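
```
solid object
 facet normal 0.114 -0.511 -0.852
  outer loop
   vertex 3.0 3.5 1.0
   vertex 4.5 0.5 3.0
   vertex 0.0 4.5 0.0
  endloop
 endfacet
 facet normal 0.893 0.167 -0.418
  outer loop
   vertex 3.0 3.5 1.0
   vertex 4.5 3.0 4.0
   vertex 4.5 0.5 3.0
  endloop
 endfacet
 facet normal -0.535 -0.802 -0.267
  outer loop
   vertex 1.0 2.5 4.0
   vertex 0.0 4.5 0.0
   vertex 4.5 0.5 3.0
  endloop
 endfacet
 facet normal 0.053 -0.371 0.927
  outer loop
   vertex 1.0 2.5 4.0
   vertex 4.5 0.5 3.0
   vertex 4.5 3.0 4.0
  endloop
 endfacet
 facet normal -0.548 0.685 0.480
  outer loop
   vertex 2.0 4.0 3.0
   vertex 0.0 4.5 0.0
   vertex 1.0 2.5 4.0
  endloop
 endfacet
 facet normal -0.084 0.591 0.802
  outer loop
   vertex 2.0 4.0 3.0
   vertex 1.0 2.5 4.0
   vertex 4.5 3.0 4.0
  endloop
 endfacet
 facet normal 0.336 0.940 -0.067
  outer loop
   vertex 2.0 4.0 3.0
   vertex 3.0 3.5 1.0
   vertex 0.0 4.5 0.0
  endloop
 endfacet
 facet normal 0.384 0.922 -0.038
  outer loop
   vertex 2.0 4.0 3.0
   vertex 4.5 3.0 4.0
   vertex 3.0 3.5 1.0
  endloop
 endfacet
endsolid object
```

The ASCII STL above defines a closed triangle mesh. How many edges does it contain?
12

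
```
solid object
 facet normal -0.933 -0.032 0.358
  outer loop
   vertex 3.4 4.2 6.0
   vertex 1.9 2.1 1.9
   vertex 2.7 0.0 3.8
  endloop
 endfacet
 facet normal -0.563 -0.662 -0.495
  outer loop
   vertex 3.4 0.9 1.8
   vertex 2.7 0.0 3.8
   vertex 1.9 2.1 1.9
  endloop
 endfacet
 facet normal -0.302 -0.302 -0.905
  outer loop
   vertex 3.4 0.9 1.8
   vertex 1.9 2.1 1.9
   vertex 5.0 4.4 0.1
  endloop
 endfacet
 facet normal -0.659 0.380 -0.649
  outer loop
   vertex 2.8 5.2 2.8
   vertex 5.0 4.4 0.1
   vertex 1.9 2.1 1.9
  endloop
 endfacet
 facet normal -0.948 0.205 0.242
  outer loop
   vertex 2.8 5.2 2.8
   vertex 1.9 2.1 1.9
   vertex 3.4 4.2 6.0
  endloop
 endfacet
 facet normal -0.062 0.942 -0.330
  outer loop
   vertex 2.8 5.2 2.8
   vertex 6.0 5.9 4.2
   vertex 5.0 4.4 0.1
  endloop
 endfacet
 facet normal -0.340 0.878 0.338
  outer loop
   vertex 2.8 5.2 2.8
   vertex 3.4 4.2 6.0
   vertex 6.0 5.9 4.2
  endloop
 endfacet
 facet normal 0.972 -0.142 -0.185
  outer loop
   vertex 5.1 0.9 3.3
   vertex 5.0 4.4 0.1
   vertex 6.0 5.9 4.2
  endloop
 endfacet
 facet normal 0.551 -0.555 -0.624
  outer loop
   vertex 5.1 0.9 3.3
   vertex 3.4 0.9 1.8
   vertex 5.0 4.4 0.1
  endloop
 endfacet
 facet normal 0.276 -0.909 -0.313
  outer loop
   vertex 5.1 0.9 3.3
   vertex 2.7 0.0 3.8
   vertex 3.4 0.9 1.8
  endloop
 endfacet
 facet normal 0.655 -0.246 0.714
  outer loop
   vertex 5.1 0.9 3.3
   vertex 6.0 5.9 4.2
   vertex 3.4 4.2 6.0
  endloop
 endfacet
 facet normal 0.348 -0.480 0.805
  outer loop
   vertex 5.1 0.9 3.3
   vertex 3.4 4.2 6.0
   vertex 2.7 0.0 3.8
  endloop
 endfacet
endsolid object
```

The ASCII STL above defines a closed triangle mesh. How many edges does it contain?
18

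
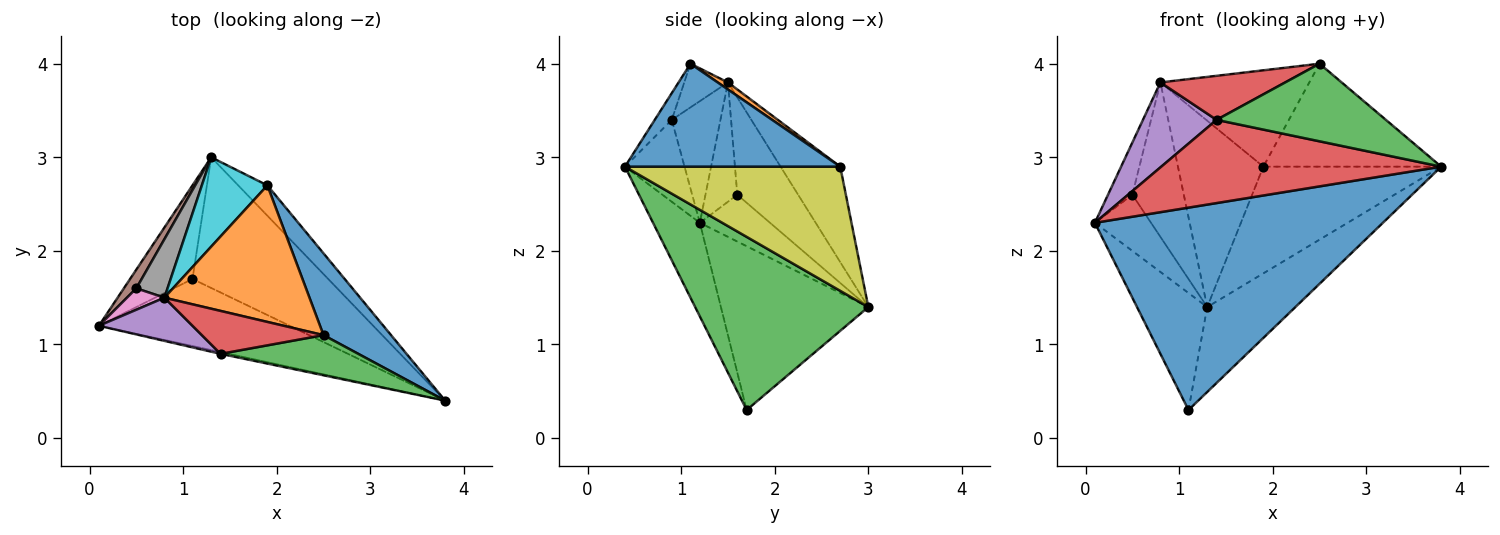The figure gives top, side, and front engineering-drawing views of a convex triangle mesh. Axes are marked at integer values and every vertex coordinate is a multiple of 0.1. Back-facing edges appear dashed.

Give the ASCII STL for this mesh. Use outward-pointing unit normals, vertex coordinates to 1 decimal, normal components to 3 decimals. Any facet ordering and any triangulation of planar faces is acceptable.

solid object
 facet normal -0.152 -0.938 -0.311
  outer loop
   vertex 1.1 1.7 0.3
   vertex 3.8 0.4 2.9
   vertex 0.1 1.2 2.3
  endloop
 endfacet
 facet normal -0.854 0.407 -0.325
  outer loop
   vertex 1.1 1.7 0.3
   vertex 0.1 1.2 2.3
   vertex 1.3 3.0 1.4
  endloop
 endfacet
 facet normal 0.731 0.372 -0.573
  outer loop
   vertex 1.1 1.7 0.3
   vertex 1.3 3.0 1.4
   vertex 3.8 0.4 2.9
  endloop
 endfacet
 facet normal -0.208 -0.978 -0.021
  outer loop
   vertex 1.4 0.9 3.4
   vertex 0.1 1.2 2.3
   vertex 3.8 0.4 2.9
  endloop
 endfacet
 facet normal -0.508 -0.768 0.391
  outer loop
   vertex 1.4 0.9 3.4
   vertex 0.8 1.5 3.8
   vertex 0.1 1.2 2.3
  endloop
 endfacet
 facet normal -0.764 0.612 0.204
  outer loop
   vertex 0.5 1.6 2.6
   vertex 1.3 3.0 1.4
   vertex 0.1 1.2 2.3
  endloop
 endfacet
 facet normal -0.771 0.589 0.242
  outer loop
   vertex 0.5 1.6 2.6
   vertex 0.1 1.2 2.3
   vertex 0.8 1.5 3.8
  endloop
 endfacet
 facet normal -0.742 0.627 0.238
  outer loop
   vertex 0.5 1.6 2.6
   vertex 0.8 1.5 3.8
   vertex 1.3 3.0 1.4
  endloop
 endfacet
 facet normal 0.759 0.627 -0.178
  outer loop
   vertex 1.9 2.7 2.9
   vertex 3.8 0.4 2.9
   vertex 1.3 3.0 1.4
  endloop
 endfacet
 facet normal -0.533 0.763 0.366
  outer loop
   vertex 1.9 2.7 2.9
   vertex 1.3 3.0 1.4
   vertex 0.8 1.5 3.8
  endloop
 endfacet
 facet normal 0.688 0.568 0.451
  outer loop
   vertex 2.5 1.1 4.0
   vertex 3.8 0.4 2.9
   vertex 1.9 2.7 2.9
  endloop
 endfacet
 facet normal 0.040 0.576 0.816
  outer loop
   vertex 2.5 1.1 4.0
   vertex 1.9 2.7 2.9
   vertex 0.8 1.5 3.8
  endloop
 endfacet
 facet normal -0.089 -0.885 0.458
  outer loop
   vertex 2.5 1.1 4.0
   vertex 1.4 0.9 3.4
   vertex 3.8 0.4 2.9
  endloop
 endfacet
 facet normal -0.243 -0.695 0.677
  outer loop
   vertex 2.5 1.1 4.0
   vertex 0.8 1.5 3.8
   vertex 1.4 0.9 3.4
  endloop
 endfacet
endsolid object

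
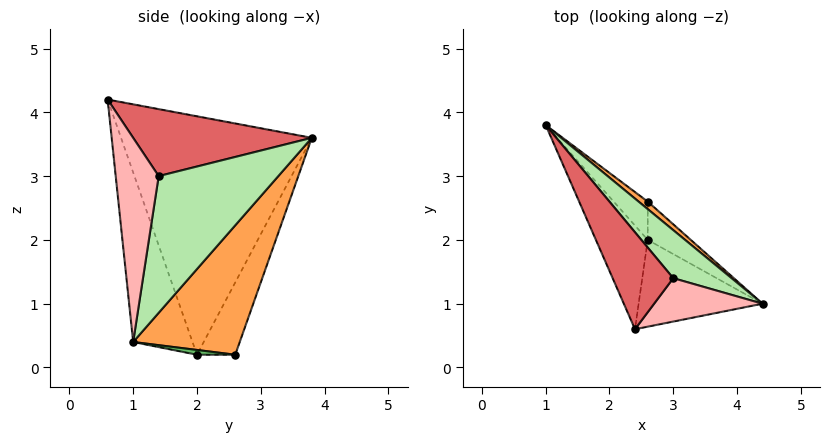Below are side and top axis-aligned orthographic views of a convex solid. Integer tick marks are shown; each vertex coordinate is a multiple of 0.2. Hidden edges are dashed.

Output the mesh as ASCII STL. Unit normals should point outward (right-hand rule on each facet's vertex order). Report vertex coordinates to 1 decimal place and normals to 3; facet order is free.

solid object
 facet normal -0.885 -0.423 -0.192
  outer loop
   vertex 2.6 2.0 0.2
   vertex 2.4 0.6 4.2
   vertex 1.0 3.8 3.6
  endloop
 endfacet
 facet normal -0.433 -0.844 -0.317
  outer loop
   vertex 2.6 2.0 0.2
   vertex 4.4 1.0 0.4
   vertex 2.4 0.6 4.2
  endloop
 endfacet
 facet normal 0.661 0.749 0.047
  outer loop
   vertex 2.6 2.6 0.2
   vertex 1.0 3.8 3.6
   vertex 4.4 1.0 0.4
  endloop
 endfacet
 facet normal -0.905 0.000 -0.426
  outer loop
   vertex 2.6 2.6 0.2
   vertex 2.6 2.0 0.2
   vertex 1.0 3.8 3.6
  endloop
 endfacet
 facet normal 0.110 0.000 -0.994
  outer loop
   vertex 2.6 2.6 0.2
   vertex 4.4 1.0 0.4
   vertex 2.6 2.0 0.2
  endloop
 endfacet
 facet normal 0.765 0.556 0.326
  outer loop
   vertex 3.0 1.4 3.0
   vertex 4.4 1.0 0.4
   vertex 1.0 3.8 3.6
  endloop
 endfacet
 facet normal 0.676 0.411 0.612
  outer loop
   vertex 3.0 1.4 3.0
   vertex 1.0 3.8 3.6
   vertex 2.4 0.6 4.2
  endloop
 endfacet
 facet normal 0.882 0.041 0.469
  outer loop
   vertex 3.0 1.4 3.0
   vertex 2.4 0.6 4.2
   vertex 4.4 1.0 0.4
  endloop
 endfacet
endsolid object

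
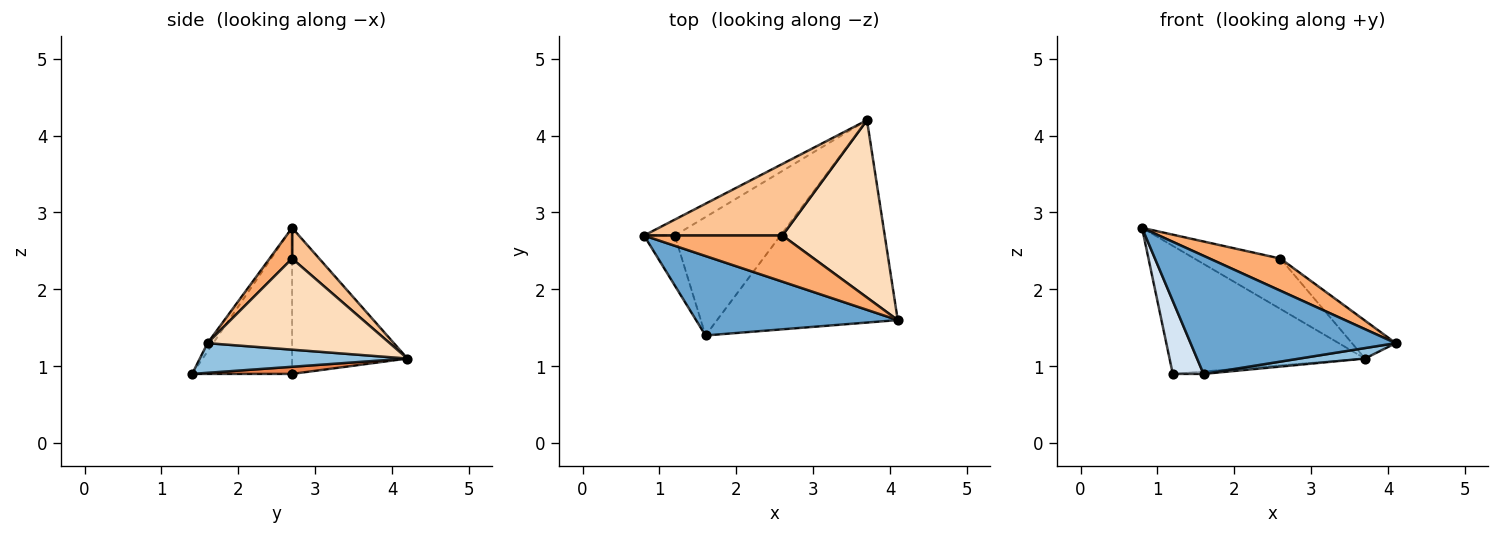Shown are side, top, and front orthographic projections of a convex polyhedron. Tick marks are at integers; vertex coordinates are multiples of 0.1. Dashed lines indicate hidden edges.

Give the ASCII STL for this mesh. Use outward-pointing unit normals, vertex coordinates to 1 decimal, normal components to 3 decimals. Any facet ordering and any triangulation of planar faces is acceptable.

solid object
 facet normal -0.023 -0.830 0.558
  outer loop
   vertex 1.6 1.4 0.9
   vertex 4.1 1.6 1.3
   vertex 0.8 2.7 2.8
  endloop
 endfacet
 facet normal 0.162 -0.051 -0.986
  outer loop
   vertex 1.6 1.4 0.9
   vertex 3.7 4.2 1.1
   vertex 4.1 1.6 1.3
  endloop
 endfacet
 facet normal -0.505 0.856 -0.106
  outer loop
   vertex 1.2 2.7 0.9
   vertex 0.8 2.7 2.8
   vertex 3.7 4.2 1.1
  endloop
 endfacet
 facet normal -0.937 -0.288 -0.197
  outer loop
   vertex 1.2 2.7 0.9
   vertex 1.6 1.4 0.9
   vertex 0.8 2.7 2.8
  endloop
 endfacet
 facet normal 0.067 0.021 -0.998
  outer loop
   vertex 1.2 2.7 0.9
   vertex 3.7 4.2 1.1
   vertex 1.6 1.4 0.9
  endloop
 endfacet
 facet normal 0.179 -0.563 0.807
  outer loop
   vertex 2.6 2.7 2.4
   vertex 0.8 2.7 2.8
   vertex 4.1 1.6 1.3
  endloop
 endfacet
 facet normal 0.179 0.566 0.805
  outer loop
   vertex 2.6 2.7 2.4
   vertex 3.7 4.2 1.1
   vertex 0.8 2.7 2.8
  endloop
 endfacet
 facet normal 0.657 0.158 0.738
  outer loop
   vertex 2.6 2.7 2.4
   vertex 4.1 1.6 1.3
   vertex 3.7 4.2 1.1
  endloop
 endfacet
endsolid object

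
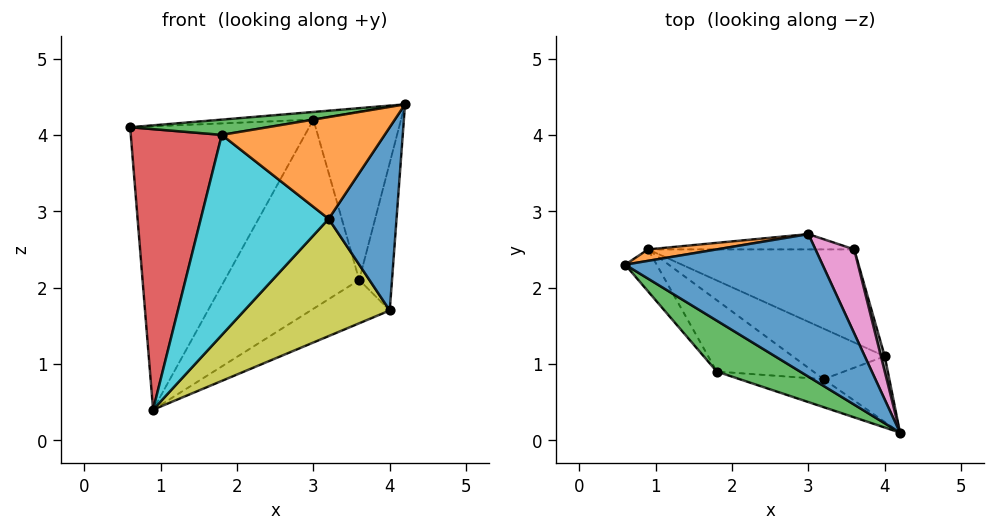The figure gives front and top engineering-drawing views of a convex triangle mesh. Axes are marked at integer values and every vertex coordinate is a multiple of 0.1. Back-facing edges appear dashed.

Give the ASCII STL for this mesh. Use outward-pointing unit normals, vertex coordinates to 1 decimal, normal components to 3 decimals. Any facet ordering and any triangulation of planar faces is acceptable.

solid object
 facet normal -0.050 0.053 0.997
  outer loop
   vertex 3.0 2.7 4.2
   vertex 0.6 2.3 4.1
   vertex 4.2 0.1 4.4
  endloop
 endfacet
 facet normal -0.166 0.985 0.040
  outer loop
   vertex 0.9 2.5 0.4
   vertex 0.6 2.3 4.1
   vertex 3.0 2.7 4.2
  endloop
 endfacet
 facet normal -0.247 -0.278 0.928
  outer loop
   vertex 1.8 0.9 4.0
   vertex 4.2 0.1 4.4
   vertex 0.6 2.3 4.1
  endloop
 endfacet
 facet normal -0.759 -0.644 -0.096
  outer loop
   vertex 1.8 0.9 4.0
   vertex 0.6 2.3 4.1
   vertex 0.9 2.5 0.4
  endloop
 endfacet
 facet normal 0.051 0.995 -0.080
  outer loop
   vertex 3.6 2.5 2.1
   vertex 0.9 2.5 0.4
   vertex 3.0 2.7 4.2
  endloop
 endfacet
 facet normal 0.496 0.367 -0.787
  outer loop
   vertex 3.6 2.5 2.1
   vertex 4.0 1.1 1.7
   vertex 0.9 2.5 0.4
  endloop
 endfacet
 facet normal 0.881 0.423 0.211
  outer loop
   vertex 3.6 2.5 2.1
   vertex 3.0 2.7 4.2
   vertex 4.2 0.1 4.4
  endloop
 endfacet
 facet normal 0.963 0.267 0.028
  outer loop
   vertex 3.6 2.5 2.1
   vertex 4.2 0.1 4.4
   vertex 4.0 1.1 1.7
  endloop
 endfacet
 facet normal -0.242 -0.891 -0.384
  outer loop
   vertex 3.2 0.8 2.9
   vertex 0.9 2.5 0.4
   vertex 4.0 1.1 1.7
  endloop
 endfacet
 facet normal -0.314 -0.894 -0.319
  outer loop
   vertex 3.2 0.8 2.9
   vertex 1.8 0.9 4.0
   vertex 0.9 2.5 0.4
  endloop
 endfacet
 facet normal -0.151 -0.931 -0.333
  outer loop
   vertex 3.2 0.8 2.9
   vertex 4.0 1.1 1.7
   vertex 4.2 0.1 4.4
  endloop
 endfacet
 facet normal -0.267 -0.929 -0.256
  outer loop
   vertex 3.2 0.8 2.9
   vertex 4.2 0.1 4.4
   vertex 1.8 0.9 4.0
  endloop
 endfacet
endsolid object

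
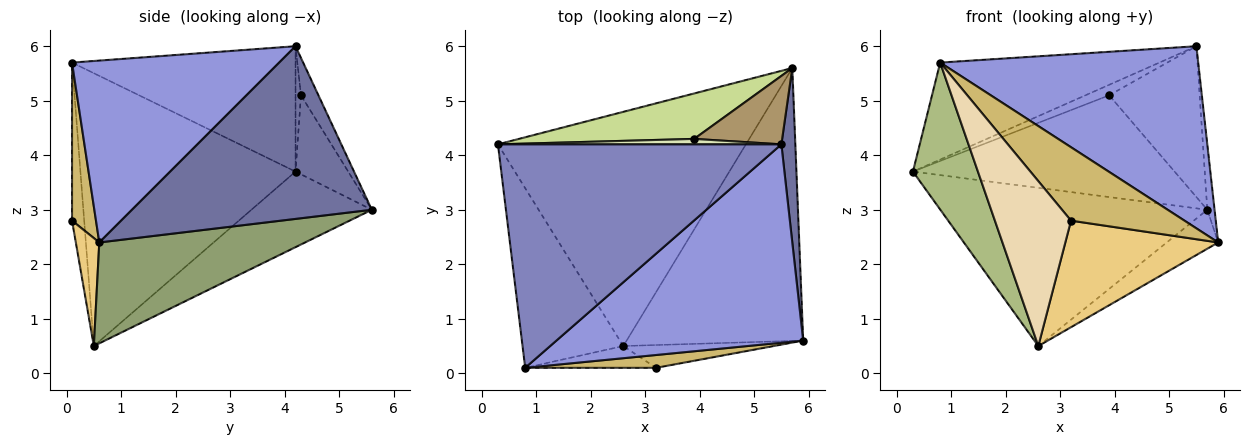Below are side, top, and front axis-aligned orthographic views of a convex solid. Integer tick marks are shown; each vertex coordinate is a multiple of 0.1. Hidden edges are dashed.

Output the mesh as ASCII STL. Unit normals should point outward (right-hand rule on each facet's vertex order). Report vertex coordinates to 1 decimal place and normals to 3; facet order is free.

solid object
 facet normal 0.996 0.030 0.081
  outer loop
   vertex 5.5 4.2 6.0
   vertex 5.9 0.6 2.4
   vertex 5.7 5.6 3.0
  endloop
 endfacet
 facet normal -0.376 0.369 0.850
  outer loop
   vertex 0.8 0.1 5.7
   vertex 5.5 4.2 6.0
   vertex 0.3 4.2 3.7
  endloop
 endfacet
 facet normal 0.477 -0.594 0.647
  outer loop
   vertex 0.8 0.1 5.7
   vertex 5.9 0.6 2.4
   vertex 5.5 4.2 6.0
  endloop
 endfacet
 facet normal -0.245 0.543 -0.803
  outer loop
   vertex 2.6 0.5 0.5
   vertex 0.3 4.2 3.7
   vertex 5.7 5.6 3.0
  endloop
 endfacet
 facet normal 0.492 0.123 -0.862
  outer loop
   vertex 2.6 0.5 0.5
   vertex 5.7 5.6 3.0
   vertex 5.9 0.6 2.4
  endloop
 endfacet
 facet normal -0.902 -0.273 -0.333
  outer loop
   vertex 2.6 0.5 0.5
   vertex 0.8 0.1 5.7
   vertex 0.3 4.2 3.7
  endloop
 endfacet
 facet normal -0.181 0.898 0.401
  outer loop
   vertex 3.9 4.3 5.1
   vertex 5.7 5.6 3.0
   vertex 0.3 4.2 3.7
  endloop
 endfacet
 facet normal -0.200 0.869 0.452
  outer loop
   vertex 3.9 4.3 5.1
   vertex 0.3 4.2 3.7
   vertex 5.5 4.2 6.0
  endloop
 endfacet
 facet normal -0.173 0.897 0.407
  outer loop
   vertex 3.9 4.3 5.1
   vertex 5.5 4.2 6.0
   vertex 5.7 5.6 3.0
  endloop
 endfacet
 facet normal 0.204 -0.964 0.168
  outer loop
   vertex 3.2 0.1 2.8
   vertex 5.9 0.6 2.4
   vertex 0.8 0.1 5.7
  endloop
 endfacet
 facet normal 0.148 -0.967 -0.207
  outer loop
   vertex 3.2 0.1 2.8
   vertex 2.6 0.5 0.5
   vertex 5.9 0.6 2.4
  endloop
 endfacet
 facet normal -0.156 -0.979 -0.129
  outer loop
   vertex 3.2 0.1 2.8
   vertex 0.8 0.1 5.7
   vertex 2.6 0.5 0.5
  endloop
 endfacet
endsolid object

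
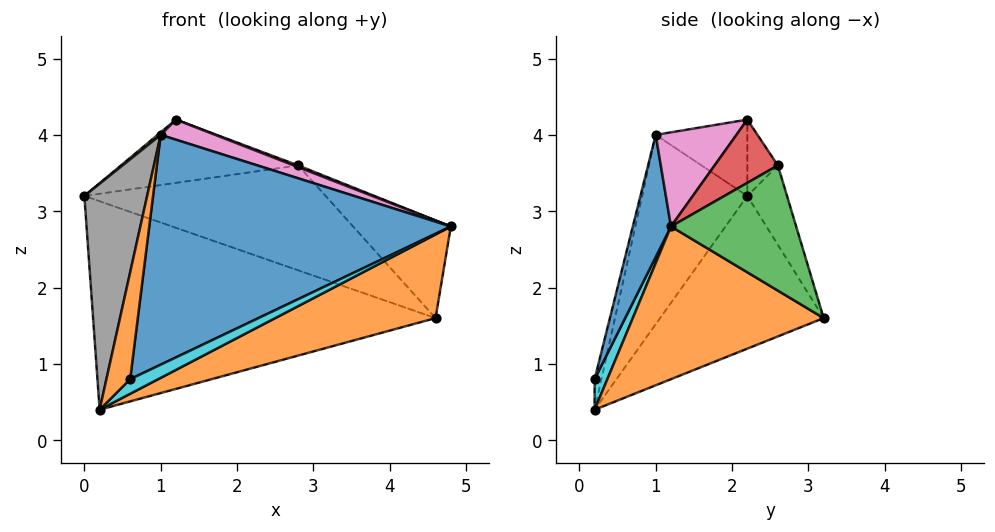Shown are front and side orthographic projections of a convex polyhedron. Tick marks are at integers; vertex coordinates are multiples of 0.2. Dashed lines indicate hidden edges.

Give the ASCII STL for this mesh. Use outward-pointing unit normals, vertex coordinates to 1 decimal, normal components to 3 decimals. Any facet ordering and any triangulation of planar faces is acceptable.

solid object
 facet normal -0.357 0.748 -0.560
  outer loop
   vertex 0.2 0.2 0.4
   vertex 0.0 2.2 3.2
   vertex 4.6 3.2 1.6
  endloop
 endfacet
 facet normal 0.490 -0.412 -0.768
  outer loop
   vertex 0.2 0.2 0.4
   vertex 4.6 3.2 1.6
   vertex 4.8 1.2 2.8
  endloop
 endfacet
 facet normal 0.588 0.459 0.667
  outer loop
   vertex 2.8 2.6 3.6
   vertex 4.8 1.2 2.8
   vertex 4.6 3.2 1.6
  endloop
 endfacet
 facet normal 0.356 -0.025 0.934
  outer loop
   vertex 2.8 2.6 3.6
   vertex 1.2 2.2 4.2
   vertex 4.8 1.2 2.8
  endloop
 endfacet
 facet normal -0.161 0.976 0.148
  outer loop
   vertex 2.8 2.6 3.6
   vertex 4.6 3.2 1.6
   vertex 0.0 2.2 3.2
  endloop
 endfacet
 facet normal -0.166 0.966 0.200
  outer loop
   vertex 2.8 2.6 3.6
   vertex 0.0 2.2 3.2
   vertex 1.2 2.2 4.2
  endloop
 endfacet
 facet normal 0.305 -0.206 0.930
  outer loop
   vertex 1.0 1.0 4.0
   vertex 4.8 1.2 2.8
   vertex 1.2 2.2 4.2
  endloop
 endfacet
 facet normal -0.821 -0.490 0.291
  outer loop
   vertex 1.0 1.0 4.0
   vertex 0.0 2.2 3.2
   vertex 0.2 0.2 0.4
  endloop
 endfacet
 facet normal -0.640 -0.021 0.768
  outer loop
   vertex 1.0 1.0 4.0
   vertex 1.2 2.2 4.2
   vertex 0.0 2.2 3.2
  endloop
 endfacet
 facet normal 0.382 -0.841 -0.382
  outer loop
   vertex 0.6 0.2 0.8
   vertex 0.2 0.2 0.4
   vertex 4.8 1.2 2.8
  endloop
 endfacet
 facet normal 0.122 -0.966 0.226
  outer loop
   vertex 0.6 0.2 0.8
   vertex 4.8 1.2 2.8
   vertex 1.0 1.0 4.0
  endloop
 endfacet
 facet normal -0.265 -0.927 0.265
  outer loop
   vertex 0.6 0.2 0.8
   vertex 1.0 1.0 4.0
   vertex 0.2 0.2 0.4
  endloop
 endfacet
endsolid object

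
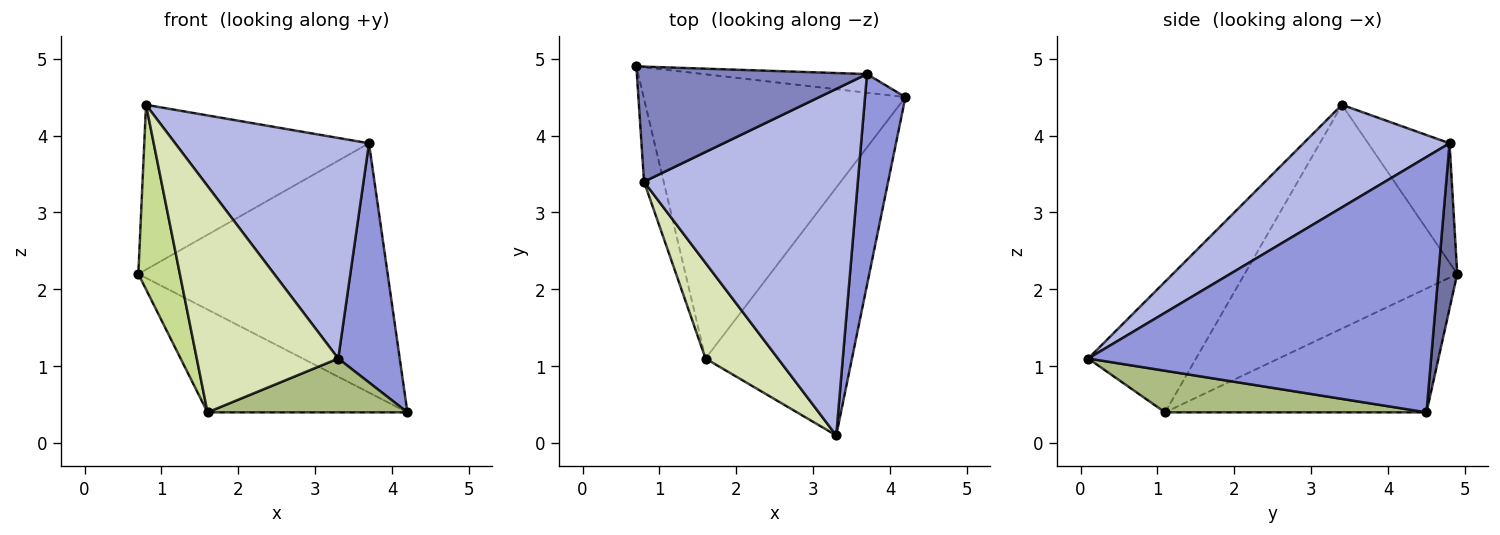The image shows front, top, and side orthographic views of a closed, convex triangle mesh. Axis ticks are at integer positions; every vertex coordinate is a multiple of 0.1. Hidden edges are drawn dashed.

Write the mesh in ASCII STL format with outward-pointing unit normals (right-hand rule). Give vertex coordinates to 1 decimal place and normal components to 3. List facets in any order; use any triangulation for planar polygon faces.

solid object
 facet normal 0.075 0.994 -0.074
  outer loop
   vertex 3.7 4.8 3.9
   vertex 4.2 4.5 0.4
   vertex 0.7 4.9 2.2
  endloop
 endfacet
 facet normal -0.285 0.786 0.549
  outer loop
   vertex 3.7 4.8 3.9
   vertex 0.7 4.9 2.2
   vertex 0.8 3.4 4.4
  endloop
 endfacet
 facet normal 0.973 -0.174 0.154
  outer loop
   vertex 3.7 4.8 3.9
   vertex 3.3 0.1 1.1
   vertex 4.2 4.5 0.4
  endloop
 endfacet
 facet normal 0.375 -0.498 0.782
  outer loop
   vertex 3.7 4.8 3.9
   vertex 0.8 3.4 4.4
   vertex 3.3 0.1 1.1
  endloop
 endfacet
 facet normal -0.406 0.311 -0.859
  outer loop
   vertex 1.6 1.1 0.4
   vertex 0.7 4.9 2.2
   vertex 4.2 4.5 0.4
  endloop
 endfacet
 facet normal 0.267 -0.205 -0.942
  outer loop
   vertex 1.6 1.1 0.4
   vertex 4.2 4.5 0.4
   vertex 3.3 0.1 1.1
  endloop
 endfacet
 facet normal -0.978 -0.191 -0.086
  outer loop
   vertex 1.6 1.1 0.4
   vertex 0.8 3.4 4.4
   vertex 0.7 4.9 2.2
  endloop
 endfacet
 facet normal -0.575 -0.754 0.319
  outer loop
   vertex 1.6 1.1 0.4
   vertex 3.3 0.1 1.1
   vertex 0.8 3.4 4.4
  endloop
 endfacet
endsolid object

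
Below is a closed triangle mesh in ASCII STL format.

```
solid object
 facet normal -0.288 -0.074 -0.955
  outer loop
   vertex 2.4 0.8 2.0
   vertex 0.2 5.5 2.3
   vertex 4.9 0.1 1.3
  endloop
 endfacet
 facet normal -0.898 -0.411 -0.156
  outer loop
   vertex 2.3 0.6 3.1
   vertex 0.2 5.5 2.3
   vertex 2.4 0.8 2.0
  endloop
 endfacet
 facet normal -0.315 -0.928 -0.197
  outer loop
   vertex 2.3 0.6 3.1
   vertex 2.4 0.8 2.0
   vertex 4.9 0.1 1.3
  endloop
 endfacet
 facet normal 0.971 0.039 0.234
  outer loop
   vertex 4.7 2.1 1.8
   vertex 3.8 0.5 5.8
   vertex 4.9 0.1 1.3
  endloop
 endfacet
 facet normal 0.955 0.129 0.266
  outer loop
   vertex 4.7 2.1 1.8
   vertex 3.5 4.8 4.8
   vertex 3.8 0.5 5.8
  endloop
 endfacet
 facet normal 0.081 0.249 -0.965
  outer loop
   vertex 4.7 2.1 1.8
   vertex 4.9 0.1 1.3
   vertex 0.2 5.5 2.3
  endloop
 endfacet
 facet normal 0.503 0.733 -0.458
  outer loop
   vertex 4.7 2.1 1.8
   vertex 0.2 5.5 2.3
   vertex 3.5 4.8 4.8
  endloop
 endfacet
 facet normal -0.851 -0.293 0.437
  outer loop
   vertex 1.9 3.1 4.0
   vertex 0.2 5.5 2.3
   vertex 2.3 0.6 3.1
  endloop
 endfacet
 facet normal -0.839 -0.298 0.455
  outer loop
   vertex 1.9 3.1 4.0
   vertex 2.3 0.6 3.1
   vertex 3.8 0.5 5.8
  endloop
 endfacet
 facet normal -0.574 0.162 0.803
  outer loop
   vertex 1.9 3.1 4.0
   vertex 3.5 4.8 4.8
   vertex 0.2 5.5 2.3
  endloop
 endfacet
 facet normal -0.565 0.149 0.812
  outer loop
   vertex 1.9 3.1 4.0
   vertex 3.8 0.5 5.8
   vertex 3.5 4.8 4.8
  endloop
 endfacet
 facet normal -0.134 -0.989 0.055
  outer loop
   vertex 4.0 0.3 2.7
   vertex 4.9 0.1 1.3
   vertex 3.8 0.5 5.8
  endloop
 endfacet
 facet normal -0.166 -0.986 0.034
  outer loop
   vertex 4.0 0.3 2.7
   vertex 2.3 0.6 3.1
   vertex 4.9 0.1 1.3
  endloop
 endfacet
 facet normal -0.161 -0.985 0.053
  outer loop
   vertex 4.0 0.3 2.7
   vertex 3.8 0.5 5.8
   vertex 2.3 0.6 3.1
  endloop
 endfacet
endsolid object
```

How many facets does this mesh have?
14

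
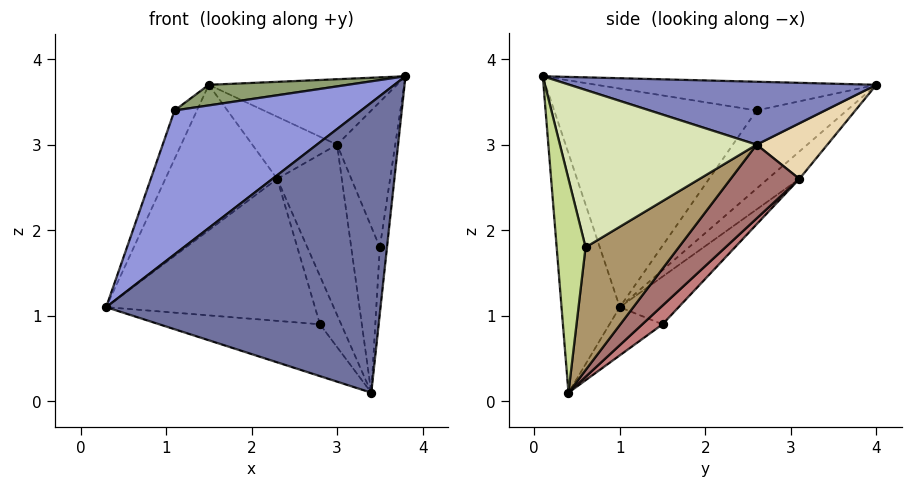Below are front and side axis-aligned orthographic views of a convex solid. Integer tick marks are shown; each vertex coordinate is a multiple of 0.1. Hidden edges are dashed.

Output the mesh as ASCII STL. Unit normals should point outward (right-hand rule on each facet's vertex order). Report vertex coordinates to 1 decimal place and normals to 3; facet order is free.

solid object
 facet normal -0.207 -0.977 -0.057
  outer loop
   vertex 3.4 0.4 0.1
   vertex 3.8 0.1 3.8
   vertex 0.3 1.0 1.1
  endloop
 endfacet
 facet normal 0.672 0.412 0.616
  outer loop
   vertex 3.0 2.6 3.0
   vertex 1.5 4.0 3.7
   vertex 3.8 0.1 3.8
  endloop
 endfacet
 facet normal -0.595 -0.548 0.588
  outer loop
   vertex 1.1 2.6 3.4
   vertex 0.3 1.0 1.1
   vertex 3.8 0.1 3.8
  endloop
 endfacet
 facet normal -0.957 0.237 0.168
  outer loop
   vertex 1.1 2.6 3.4
   vertex 1.5 4.0 3.7
   vertex 0.3 1.0 1.1
  endloop
 endfacet
 facet normal -0.262 -0.130 0.956
  outer loop
   vertex 1.1 2.6 3.4
   vertex 3.8 0.1 3.8
   vertex 1.5 4.0 3.7
  endloop
 endfacet
 facet normal -0.171 0.517 -0.839
  outer loop
   vertex 2.8 1.5 0.9
   vertex 3.4 0.4 0.1
   vertex 0.3 1.0 1.1
  endloop
 endfacet
 facet normal 0.967 0.240 -0.085
  outer loop
   vertex 3.5 0.6 1.8
   vertex 3.8 0.1 3.8
   vertex 3.4 0.4 0.1
  endloop
 endfacet
 facet normal 0.956 0.283 -0.073
  outer loop
   vertex 3.5 0.6 1.8
   vertex 3.0 2.6 3.0
   vertex 3.8 0.1 3.8
  endloop
 endfacet
 facet normal 0.952 0.292 -0.090
  outer loop
   vertex 3.5 0.6 1.8
   vertex 3.4 0.4 0.1
   vertex 3.0 2.6 3.0
  endloop
 endfacet
 facet normal -0.194 0.686 -0.702
  outer loop
   vertex 2.3 3.1 2.6
   vertex 0.3 1.0 1.1
   vertex 1.5 4.0 3.7
  endloop
 endfacet
 facet normal -0.193 0.685 -0.702
  outer loop
   vertex 2.3 3.1 2.6
   vertex 2.8 1.5 0.9
   vertex 0.3 1.0 1.1
  endloop
 endfacet
 facet normal 0.633 0.758 -0.160
  outer loop
   vertex 2.3 3.1 2.6
   vertex 1.5 4.0 3.7
   vertex 3.0 2.6 3.0
  endloop
 endfacet
 facet normal 0.672 0.632 -0.386
  outer loop
   vertex 2.3 3.1 2.6
   vertex 3.0 2.6 3.0
   vertex 3.4 0.4 0.1
  endloop
 endfacet
 facet normal 0.622 0.653 -0.432
  outer loop
   vertex 2.3 3.1 2.6
   vertex 3.4 0.4 0.1
   vertex 2.8 1.5 0.9
  endloop
 endfacet
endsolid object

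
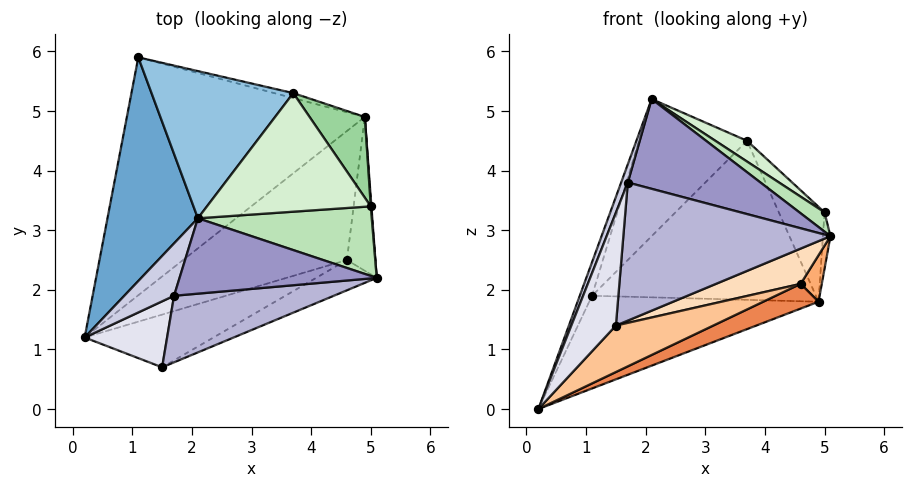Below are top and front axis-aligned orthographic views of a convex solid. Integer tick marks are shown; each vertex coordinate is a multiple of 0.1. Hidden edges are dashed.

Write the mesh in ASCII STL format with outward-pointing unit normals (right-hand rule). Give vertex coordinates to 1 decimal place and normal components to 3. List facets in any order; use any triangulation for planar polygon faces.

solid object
 facet normal -0.944 0.049 0.326
  outer loop
   vertex 2.1 3.2 5.2
   vertex 1.1 5.9 1.9
   vertex 0.2 1.2 0.0
  endloop
 endfacet
 facet normal -0.498 0.591 0.634
  outer loop
   vertex 3.7 5.3 4.5
   vertex 1.1 5.9 1.9
   vertex 2.1 3.2 5.2
  endloop
 endfacet
 facet normal 0.071 0.362 -0.929
  outer loop
   vertex 4.9 4.9 1.8
   vertex 0.2 1.2 0.0
   vertex 1.1 5.9 1.9
  endloop
 endfacet
 facet normal 0.254 0.967 -0.031
  outer loop
   vertex 4.9 4.9 1.8
   vertex 1.1 5.9 1.9
   vertex 3.7 5.3 4.5
  endloop
 endfacet
 facet normal 0.464 -0.167 -0.870
  outer loop
   vertex 4.6 2.5 2.1
   vertex 0.2 1.2 0.0
   vertex 4.9 4.9 1.8
  endloop
 endfacet
 facet normal 0.805 -0.172 -0.568
  outer loop
   vertex 4.6 2.5 2.1
   vertex 4.9 4.9 1.8
   vertex 5.1 2.2 2.9
  endloop
 endfacet
 facet normal 0.484 -0.579 -0.656
  outer loop
   vertex 4.6 2.5 2.1
   vertex 1.5 0.7 1.4
   vertex 0.2 1.2 0.0
  endloop
 endfacet
 facet normal 0.507 -0.654 -0.562
  outer loop
   vertex 4.6 2.5 2.1
   vertex 5.1 2.2 2.9
   vertex 1.5 0.7 1.4
  endloop
 endfacet
 facet normal 0.997 0.079 0.012
  outer loop
   vertex 5.0 3.4 3.3
   vertex 5.1 2.2 2.9
   vertex 4.9 4.9 1.8
  endloop
 endfacet
 facet normal 0.863 0.384 0.327
  outer loop
   vertex 5.0 3.4 3.3
   vertex 4.9 4.9 1.8
   vertex 3.7 5.3 4.5
  endloop
 endfacet
 facet normal 0.545 -0.224 0.808
  outer loop
   vertex 5.0 3.4 3.3
   vertex 2.1 3.2 5.2
   vertex 5.1 2.2 2.9
  endloop
 endfacet
 facet normal 0.549 -0.144 0.823
  outer loop
   vertex 5.0 3.4 3.3
   vertex 3.7 5.3 4.5
   vertex 2.1 3.2 5.2
  endloop
 endfacet
 facet normal 0.231 -0.745 0.626
  outer loop
   vertex 1.7 1.9 3.8
   vertex 5.1 2.2 2.9
   vertex 2.1 3.2 5.2
  endloop
 endfacet
 facet normal 0.191 -0.884 0.426
  outer loop
   vertex 1.7 1.9 3.8
   vertex 1.5 0.7 1.4
   vertex 5.1 2.2 2.9
  endloop
 endfacet
 facet normal -0.913 -0.134 0.385
  outer loop
   vertex 1.7 1.9 3.8
   vertex 2.1 3.2 5.2
   vertex 0.2 1.2 0.0
  endloop
 endfacet
 facet normal -0.659 -0.650 0.380
  outer loop
   vertex 1.7 1.9 3.8
   vertex 0.2 1.2 0.0
   vertex 1.5 0.7 1.4
  endloop
 endfacet
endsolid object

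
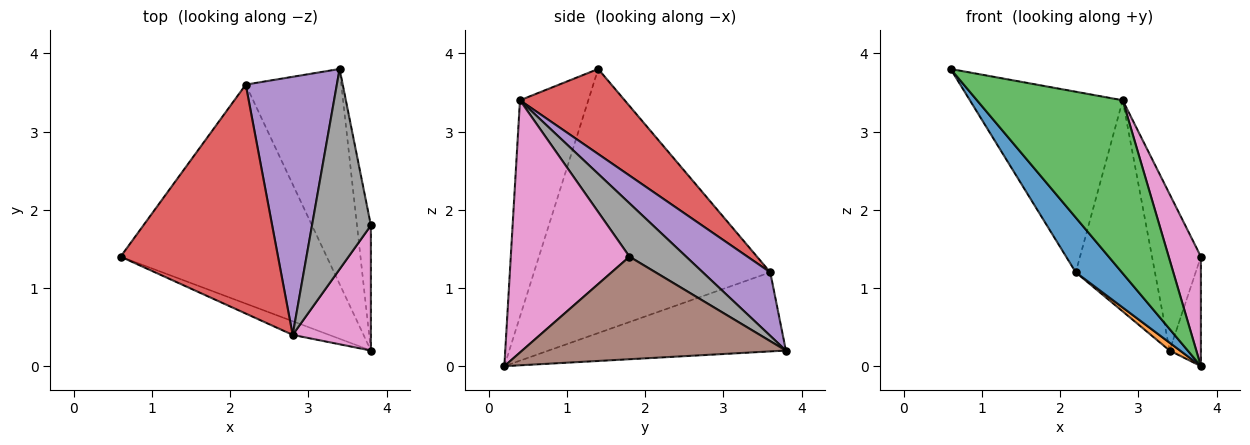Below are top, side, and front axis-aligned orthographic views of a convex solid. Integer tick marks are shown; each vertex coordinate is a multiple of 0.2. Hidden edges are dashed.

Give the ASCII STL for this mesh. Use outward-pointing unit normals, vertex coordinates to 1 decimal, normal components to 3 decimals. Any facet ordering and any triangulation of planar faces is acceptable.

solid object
 facet normal -0.779 -0.152 -0.608
  outer loop
   vertex 2.2 3.6 1.2
   vertex 3.8 0.2 0.0
   vertex 0.6 1.4 3.8
  endloop
 endfacet
 facet normal -0.637 -0.028 -0.770
  outer loop
   vertex 2.2 3.6 1.2
   vertex 3.4 3.8 0.2
   vertex 3.8 0.2 0.0
  endloop
 endfacet
 facet normal -0.423 -0.903 -0.071
  outer loop
   vertex 2.8 0.4 3.4
   vertex 0.6 1.4 3.8
   vertex 3.8 0.2 0.0
  endloop
 endfacet
 facet normal 0.391 0.570 0.723
  outer loop
   vertex 2.8 0.4 3.4
   vertex 2.2 3.6 1.2
   vertex 0.6 1.4 3.8
  endloop
 endfacet
 facet normal 0.475 0.557 0.681
  outer loop
   vertex 2.8 0.4 3.4
   vertex 3.4 3.8 0.2
   vertex 2.2 3.6 1.2
  endloop
 endfacet
 facet normal 0.984 0.117 -0.133
  outer loop
   vertex 3.8 1.8 1.4
   vertex 3.8 0.2 0.0
   vertex 3.4 3.8 0.2
  endloop
 endfacet
 facet normal 0.925 -0.251 0.287
  outer loop
   vertex 3.8 1.8 1.4
   vertex 2.8 0.4 3.4
   vertex 3.8 0.2 0.0
  endloop
 endfacet
 facet normal 0.581 0.501 0.641
  outer loop
   vertex 3.8 1.8 1.4
   vertex 3.4 3.8 0.2
   vertex 2.8 0.4 3.4
  endloop
 endfacet
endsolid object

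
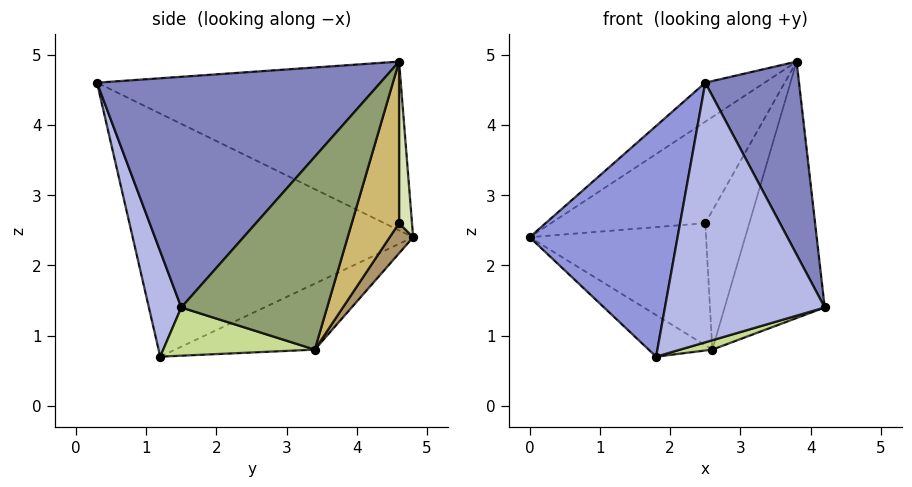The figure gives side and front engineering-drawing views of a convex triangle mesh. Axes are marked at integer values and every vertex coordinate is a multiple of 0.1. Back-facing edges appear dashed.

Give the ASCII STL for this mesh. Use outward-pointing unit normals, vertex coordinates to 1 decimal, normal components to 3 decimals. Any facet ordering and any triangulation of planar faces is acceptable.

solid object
 facet normal -0.543 0.106 0.833
  outer loop
   vertex 2.5 0.3 4.6
   vertex 3.8 4.6 4.9
   vertex 0.0 4.8 2.4
  endloop
 endfacet
 facet normal 0.886 -0.293 0.361
  outer loop
   vertex 2.5 0.3 4.6
   vertex 4.2 1.5 1.4
   vertex 3.8 4.6 4.9
  endloop
 endfacet
 facet normal -0.883 -0.466 0.051
  outer loop
   vertex 1.8 1.2 0.7
   vertex 2.5 0.3 4.6
   vertex 0.0 4.8 2.4
  endloop
 endfacet
 facet normal 0.192 -0.948 -0.253
  outer loop
   vertex 1.8 1.2 0.7
   vertex 4.2 1.5 1.4
   vertex 2.5 0.3 4.6
  endloop
 endfacet
 facet normal 0.764 0.524 -0.377
  outer loop
   vertex 2.6 3.4 0.8
   vertex 3.8 4.6 4.9
   vertex 4.2 1.5 1.4
  endloop
 endfacet
 facet normal -0.434 0.198 -0.879
  outer loop
   vertex 2.6 3.4 0.8
   vertex 1.8 1.2 0.7
   vertex 0.0 4.8 2.4
  endloop
 endfacet
 facet normal 0.286 -0.061 -0.956
  outer loop
   vertex 2.6 3.4 0.8
   vertex 4.2 1.5 1.4
   vertex 1.8 1.2 0.7
  endloop
 endfacet
 facet normal 0.083 0.995 -0.047
  outer loop
   vertex 2.5 4.6 2.6
   vertex 0.0 4.8 2.4
   vertex 3.8 4.6 4.9
  endloop
 endfacet
 facet normal 0.110 0.830 -0.547
  outer loop
   vertex 2.5 4.6 2.6
   vertex 2.6 3.4 0.8
   vertex 0.0 4.8 2.4
  endloop
 endfacet
 facet normal 0.676 0.630 -0.382
  outer loop
   vertex 2.5 4.6 2.6
   vertex 3.8 4.6 4.9
   vertex 2.6 3.4 0.8
  endloop
 endfacet
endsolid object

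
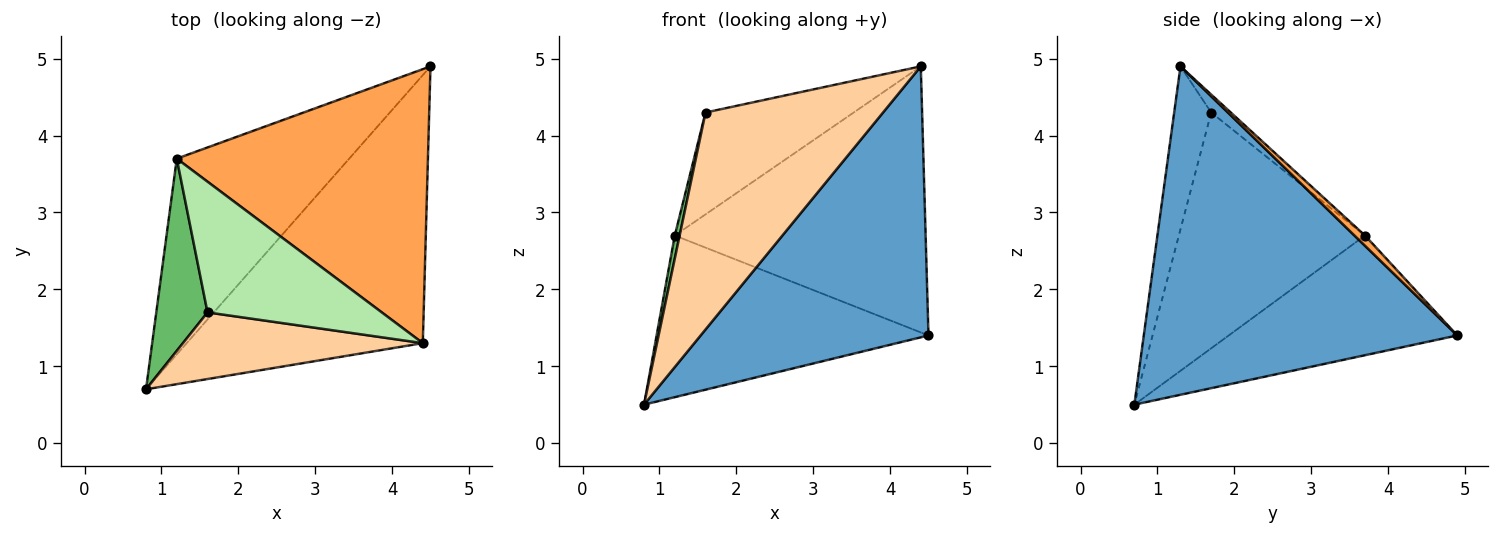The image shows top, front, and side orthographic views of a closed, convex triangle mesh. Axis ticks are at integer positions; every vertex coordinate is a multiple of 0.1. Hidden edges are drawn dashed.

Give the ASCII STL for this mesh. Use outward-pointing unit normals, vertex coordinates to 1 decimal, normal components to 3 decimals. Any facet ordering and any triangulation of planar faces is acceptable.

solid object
 facet normal 0.699 -0.508 -0.503
  outer loop
   vertex 4.4 1.3 4.9
   vertex 0.8 0.7 0.5
   vertex 4.5 4.9 1.4
  endloop
 endfacet
 facet normal -0.472 0.561 -0.680
  outer loop
   vertex 1.2 3.7 2.7
   vertex 4.5 4.9 1.4
   vertex 0.8 0.7 0.5
  endloop
 endfacet
 facet normal 0.029 0.696 0.717
  outer loop
   vertex 1.2 3.7 2.7
   vertex 4.4 1.3 4.9
   vertex 4.5 4.9 1.4
  endloop
 endfacet
 facet normal -0.196 -0.937 0.288
  outer loop
   vertex 1.6 1.7 4.3
   vertex 0.8 0.7 0.5
   vertex 4.4 1.3 4.9
  endloop
 endfacet
 facet normal -0.977 -0.025 0.212
  outer loop
   vertex 1.6 1.7 4.3
   vertex 1.2 3.7 2.7
   vertex 0.8 0.7 0.5
  endloop
 endfacet
 facet normal -0.081 0.613 0.786
  outer loop
   vertex 1.6 1.7 4.3
   vertex 4.4 1.3 4.9
   vertex 1.2 3.7 2.7
  endloop
 endfacet
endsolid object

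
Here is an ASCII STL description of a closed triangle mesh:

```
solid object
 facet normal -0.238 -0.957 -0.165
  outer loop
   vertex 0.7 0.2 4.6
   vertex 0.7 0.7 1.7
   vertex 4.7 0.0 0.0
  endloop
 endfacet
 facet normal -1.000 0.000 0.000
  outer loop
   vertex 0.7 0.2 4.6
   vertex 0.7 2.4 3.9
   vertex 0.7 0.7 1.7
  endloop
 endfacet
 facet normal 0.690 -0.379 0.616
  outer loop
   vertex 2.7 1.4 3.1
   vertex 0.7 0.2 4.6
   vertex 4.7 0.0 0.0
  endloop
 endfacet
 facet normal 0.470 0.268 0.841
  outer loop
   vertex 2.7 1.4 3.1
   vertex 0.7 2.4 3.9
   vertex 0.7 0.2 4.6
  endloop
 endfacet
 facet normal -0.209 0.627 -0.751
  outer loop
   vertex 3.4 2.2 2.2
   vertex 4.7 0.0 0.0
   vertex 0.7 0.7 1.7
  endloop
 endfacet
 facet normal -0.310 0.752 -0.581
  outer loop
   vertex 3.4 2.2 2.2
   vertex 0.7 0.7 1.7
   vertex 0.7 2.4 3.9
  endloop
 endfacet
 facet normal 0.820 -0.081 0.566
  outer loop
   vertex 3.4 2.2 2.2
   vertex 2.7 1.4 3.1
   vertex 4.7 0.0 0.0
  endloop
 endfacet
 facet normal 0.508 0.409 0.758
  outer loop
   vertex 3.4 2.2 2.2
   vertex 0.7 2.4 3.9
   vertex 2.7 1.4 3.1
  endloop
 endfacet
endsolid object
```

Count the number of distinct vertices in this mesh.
6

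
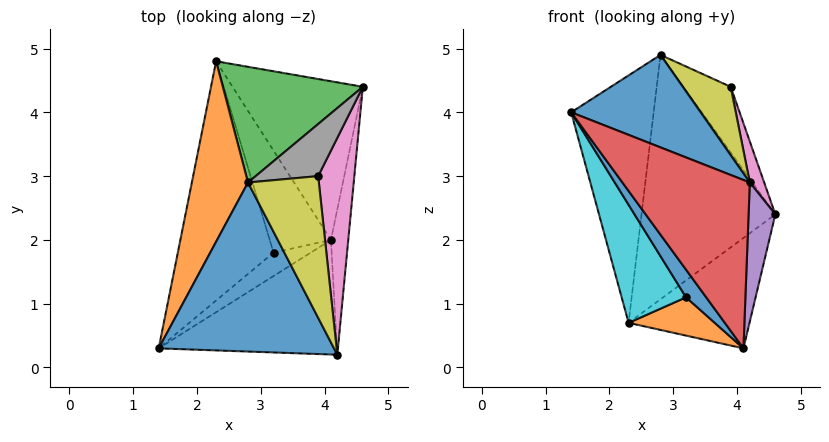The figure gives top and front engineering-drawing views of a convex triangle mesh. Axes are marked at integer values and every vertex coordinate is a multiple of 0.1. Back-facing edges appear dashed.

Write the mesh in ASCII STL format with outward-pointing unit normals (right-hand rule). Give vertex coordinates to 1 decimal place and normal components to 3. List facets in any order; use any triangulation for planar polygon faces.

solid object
 facet normal 0.311 -0.456 0.834
  outer loop
   vertex 2.8 2.9 4.9
   vertex 1.4 0.3 4.0
   vertex 4.2 0.2 2.9
  endloop
 endfacet
 facet normal -0.883 0.380 0.277
  outer loop
   vertex 2.8 2.9 4.9
   vertex 2.3 4.8 0.7
   vertex 1.4 0.3 4.0
  endloop
 endfacet
 facet normal -0.157 0.893 0.423
  outer loop
   vertex 2.8 2.9 4.9
   vertex 4.6 4.4 2.4
   vertex 2.3 4.8 0.7
  endloop
 endfacet
 facet normal -0.243 -0.802 -0.546
  outer loop
   vertex 4.1 2.0 0.3
   vertex 4.2 0.2 2.9
   vertex 1.4 0.3 4.0
  endloop
 endfacet
 facet normal 0.988 -0.107 -0.112
  outer loop
   vertex 4.1 2.0 0.3
   vertex 4.6 4.4 2.4
   vertex 4.2 0.2 2.9
  endloop
 endfacet
 facet normal 0.577 0.467 -0.671
  outer loop
   vertex 4.1 2.0 0.3
   vertex 2.3 4.8 0.7
   vertex 4.6 4.4 2.4
  endloop
 endfacet
 facet normal 0.954 -0.056 0.295
  outer loop
   vertex 3.9 3.0 4.4
   vertex 4.2 0.2 2.9
   vertex 4.6 4.4 2.4
  endloop
 endfacet
 facet normal 0.207 0.766 0.609
  outer loop
   vertex 3.9 3.0 4.4
   vertex 4.6 4.4 2.4
   vertex 2.8 2.9 4.9
  endloop
 endfacet
 facet normal 0.410 -0.396 0.822
  outer loop
   vertex 3.9 3.0 4.4
   vertex 2.8 2.9 4.9
   vertex 4.2 0.2 2.9
  endloop
 endfacet
 facet normal -0.733 -0.301 -0.610
  outer loop
   vertex 3.2 1.8 1.1
   vertex 1.4 0.3 4.0
   vertex 2.3 4.8 0.7
  endloop
 endfacet
 facet normal -0.375 -0.708 -0.599
  outer loop
   vertex 3.2 1.8 1.1
   vertex 4.1 2.0 0.3
   vertex 1.4 0.3 4.0
  endloop
 endfacet
 facet normal -0.602 -0.280 -0.748
  outer loop
   vertex 3.2 1.8 1.1
   vertex 2.3 4.8 0.7
   vertex 4.1 2.0 0.3
  endloop
 endfacet
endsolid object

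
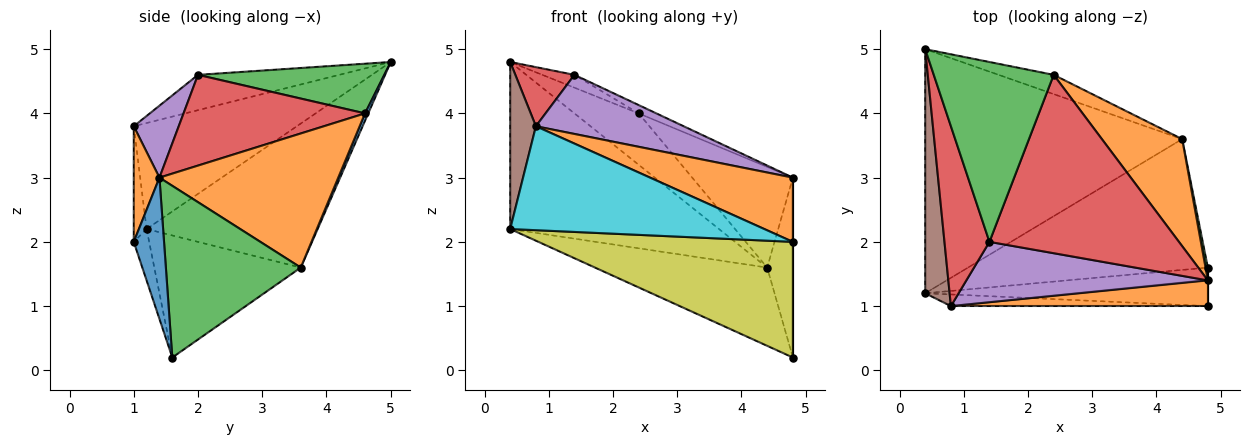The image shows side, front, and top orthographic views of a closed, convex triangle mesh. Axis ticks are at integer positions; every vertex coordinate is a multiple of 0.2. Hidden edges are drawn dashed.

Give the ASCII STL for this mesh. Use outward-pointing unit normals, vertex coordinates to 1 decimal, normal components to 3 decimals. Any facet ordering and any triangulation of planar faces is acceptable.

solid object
 facet normal 1.000 0.000 0.000
  outer loop
   vertex 4.8 1.6 0.2
   vertex 4.8 1.4 3.0
   vertex 4.8 1.0 2.0
  endloop
 endfacet
 facet normal 0.165 -0.916 0.366
  outer loop
   vertex 0.8 1.0 3.8
   vertex 4.8 1.0 2.0
   vertex 4.8 1.4 3.0
  endloop
 endfacet
 facet normal 0.982 0.187 0.013
  outer loop
   vertex 4.4 3.6 1.6
   vertex 4.8 1.4 3.0
   vertex 4.8 1.6 0.2
  endloop
 endfacet
 facet normal -0.598 -0.250 0.761
  outer loop
   vertex 1.4 2.0 4.6
   vertex 0.4 5.0 4.8
   vertex 0.8 1.0 3.8
  endloop
 endfacet
 facet normal 0.208 -0.684 0.699
  outer loop
   vertex 1.4 2.0 4.6
   vertex 0.8 1.0 3.8
   vertex 4.8 1.4 3.0
  endloop
 endfacet
 facet normal -0.963 -0.152 0.222
  outer loop
   vertex 0.4 1.2 2.2
   vertex 0.8 1.0 3.8
   vertex 0.4 5.0 4.8
  endloop
 endfacet
 facet normal -0.420 0.513 -0.749
  outer loop
   vertex 0.4 1.2 2.2
   vertex 0.4 5.0 4.8
   vertex 4.4 3.6 1.6
  endloop
 endfacet
 facet normal -0.400 0.470 -0.786
  outer loop
   vertex 0.4 1.2 2.2
   vertex 4.4 3.6 1.6
   vertex 4.8 1.6 0.2
  endloop
 endfacet
 facet normal -0.057 -0.947 -0.316
  outer loop
   vertex 0.4 1.2 2.2
   vertex 4.8 1.6 0.2
   vertex 4.8 1.0 2.0
  endloop
 endfacet
 facet normal -0.050 -0.992 -0.112
  outer loop
   vertex 0.4 1.2 2.2
   vertex 4.8 1.0 2.0
   vertex 0.8 1.0 3.8
  endloop
 endfacet
 facet normal 0.047 0.935 -0.351
  outer loop
   vertex 2.4 4.6 4.0
   vertex 4.4 3.6 1.6
   vertex 0.4 5.0 4.8
  endloop
 endfacet
 facet normal 0.773 0.435 0.463
  outer loop
   vertex 2.4 4.6 4.0
   vertex 4.8 1.4 3.0
   vertex 4.4 3.6 1.6
  endloop
 endfacet
 facet normal 0.382 0.066 0.922
  outer loop
   vertex 2.4 4.6 4.0
   vertex 0.4 5.0 4.8
   vertex 1.4 2.0 4.6
  endloop
 endfacet
 facet normal 0.431 0.042 0.901
  outer loop
   vertex 2.4 4.6 4.0
   vertex 1.4 2.0 4.6
   vertex 4.8 1.4 3.0
  endloop
 endfacet
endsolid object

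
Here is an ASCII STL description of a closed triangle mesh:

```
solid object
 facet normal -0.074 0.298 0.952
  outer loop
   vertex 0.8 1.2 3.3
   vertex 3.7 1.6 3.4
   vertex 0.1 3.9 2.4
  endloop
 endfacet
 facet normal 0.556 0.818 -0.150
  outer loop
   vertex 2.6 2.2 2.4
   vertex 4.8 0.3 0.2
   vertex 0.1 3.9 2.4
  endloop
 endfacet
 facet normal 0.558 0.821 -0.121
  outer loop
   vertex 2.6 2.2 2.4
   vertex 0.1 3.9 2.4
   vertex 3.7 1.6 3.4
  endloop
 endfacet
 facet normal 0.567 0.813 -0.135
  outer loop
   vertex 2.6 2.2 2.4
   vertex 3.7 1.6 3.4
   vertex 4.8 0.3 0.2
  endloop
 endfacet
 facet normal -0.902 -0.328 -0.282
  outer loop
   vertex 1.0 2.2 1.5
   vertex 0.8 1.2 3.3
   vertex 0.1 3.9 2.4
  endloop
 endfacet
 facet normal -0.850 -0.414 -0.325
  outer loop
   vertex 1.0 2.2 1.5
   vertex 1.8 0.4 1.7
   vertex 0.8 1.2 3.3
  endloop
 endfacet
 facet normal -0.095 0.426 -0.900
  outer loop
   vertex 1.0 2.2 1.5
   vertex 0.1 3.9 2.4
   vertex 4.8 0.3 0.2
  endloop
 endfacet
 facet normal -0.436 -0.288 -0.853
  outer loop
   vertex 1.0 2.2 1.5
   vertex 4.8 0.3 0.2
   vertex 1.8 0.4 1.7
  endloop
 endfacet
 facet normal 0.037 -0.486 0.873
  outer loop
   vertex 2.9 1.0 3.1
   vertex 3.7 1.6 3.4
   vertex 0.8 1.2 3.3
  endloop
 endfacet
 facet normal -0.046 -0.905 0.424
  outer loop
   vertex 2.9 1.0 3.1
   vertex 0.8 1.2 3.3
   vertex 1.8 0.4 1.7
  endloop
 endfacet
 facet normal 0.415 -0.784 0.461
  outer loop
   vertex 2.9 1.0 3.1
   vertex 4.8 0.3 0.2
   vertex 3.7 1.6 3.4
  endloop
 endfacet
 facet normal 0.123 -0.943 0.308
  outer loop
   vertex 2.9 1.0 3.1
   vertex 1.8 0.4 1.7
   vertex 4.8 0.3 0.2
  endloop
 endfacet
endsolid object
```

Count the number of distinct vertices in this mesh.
8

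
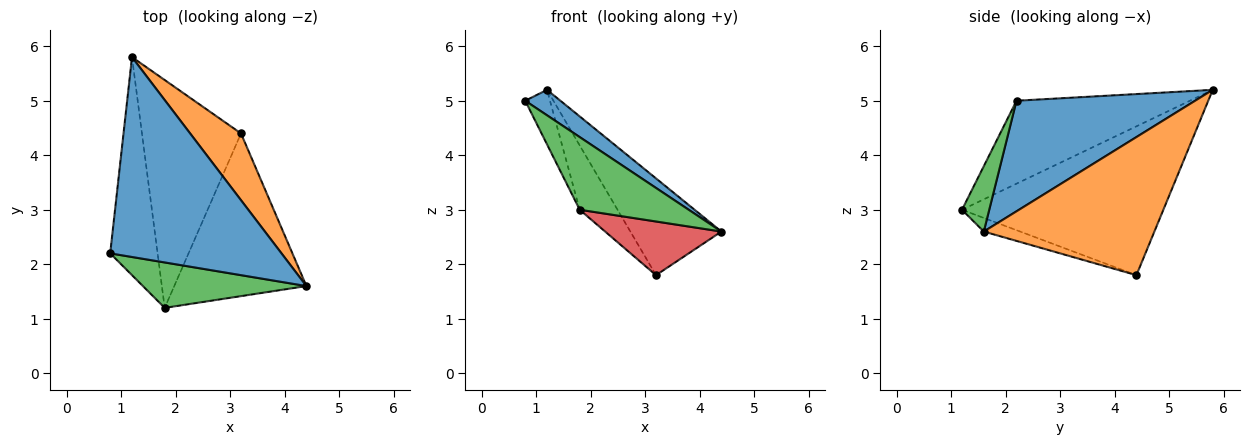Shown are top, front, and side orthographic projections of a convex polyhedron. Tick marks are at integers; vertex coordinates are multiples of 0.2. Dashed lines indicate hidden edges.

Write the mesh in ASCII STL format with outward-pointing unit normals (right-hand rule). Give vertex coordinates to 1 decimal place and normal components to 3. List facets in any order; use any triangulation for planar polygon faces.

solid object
 facet normal 0.539 -0.106 0.835
  outer loop
   vertex 1.2 5.8 5.2
   vertex 0.8 2.2 5.0
   vertex 4.4 1.6 2.6
  endloop
 endfacet
 facet normal 0.839 0.448 0.309
  outer loop
   vertex 3.2 4.4 1.8
   vertex 1.2 5.8 5.2
   vertex 4.4 1.6 2.6
  endloop
 endfacet
 facet normal 0.207 -0.830 0.518
  outer loop
   vertex 1.8 1.2 3.0
   vertex 4.4 1.6 2.6
   vertex 0.8 2.2 5.0
  endloop
 endfacet
 facet normal -0.097 -0.312 -0.945
  outer loop
   vertex 1.8 1.2 3.0
   vertex 3.2 4.4 1.8
   vertex 4.4 1.6 2.6
  endloop
 endfacet
 facet normal -0.862 0.123 -0.492
  outer loop
   vertex 1.8 1.2 3.0
   vertex 0.8 2.2 5.0
   vertex 1.2 5.8 5.2
  endloop
 endfacet
 facet normal -0.822 0.155 -0.547
  outer loop
   vertex 1.8 1.2 3.0
   vertex 1.2 5.8 5.2
   vertex 3.2 4.4 1.8
  endloop
 endfacet
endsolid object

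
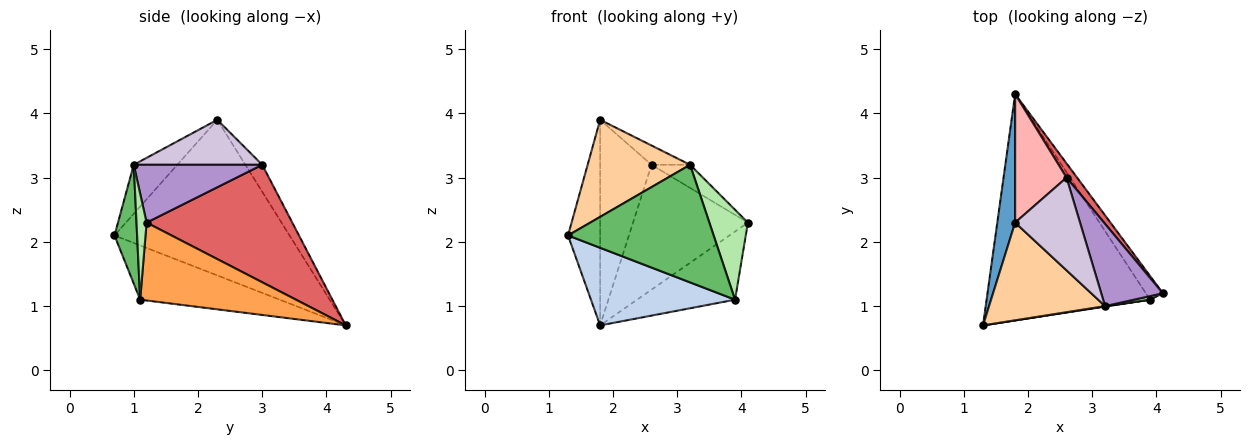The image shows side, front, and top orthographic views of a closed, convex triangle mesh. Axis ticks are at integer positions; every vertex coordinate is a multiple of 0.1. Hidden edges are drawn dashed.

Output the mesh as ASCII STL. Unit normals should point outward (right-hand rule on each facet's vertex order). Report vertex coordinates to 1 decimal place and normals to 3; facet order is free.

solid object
 facet normal -0.977 0.179 0.112
  outer loop
   vertex 1.8 2.3 3.9
   vertex 1.8 4.3 0.7
   vertex 1.3 0.7 2.1
  endloop
 endfacet
 facet normal -0.300 -0.309 -0.903
  outer loop
   vertex 3.9 1.1 1.1
   vertex 1.3 0.7 2.1
   vertex 1.8 4.3 0.7
  endloop
 endfacet
 facet normal 0.832 0.523 -0.182
  outer loop
   vertex 3.9 1.1 1.1
   vertex 1.8 4.3 0.7
   vertex 4.1 1.2 2.3
  endloop
 endfacet
 facet normal -0.287 -0.675 0.680
  outer loop
   vertex 3.2 1.0 3.2
   vertex 1.8 2.3 3.9
   vertex 1.3 0.7 2.1
  endloop
 endfacet
 facet normal 0.154 -0.988 0.004
  outer loop
   vertex 3.2 1.0 3.2
   vertex 1.3 0.7 2.1
   vertex 3.9 1.1 1.1
  endloop
 endfacet
 facet normal 0.253 -0.967 0.038
  outer loop
   vertex 3.2 1.0 3.2
   vertex 3.9 1.1 1.1
   vertex 4.1 1.2 2.3
  endloop
 endfacet
 facet normal 0.783 0.618 0.070
  outer loop
   vertex 2.6 3.0 3.2
   vertex 4.1 1.2 2.3
   vertex 1.8 4.3 0.7
  endloop
 endfacet
 facet normal -0.268 0.817 0.511
  outer loop
   vertex 2.6 3.0 3.2
   vertex 1.8 4.3 0.7
   vertex 1.8 2.3 3.9
  endloop
 endfacet
 facet normal 0.670 0.201 0.715
  outer loop
   vertex 2.6 3.0 3.2
   vertex 3.2 1.0 3.2
   vertex 4.1 1.2 2.3
  endloop
 endfacet
 facet normal 0.561 0.168 0.810
  outer loop
   vertex 2.6 3.0 3.2
   vertex 1.8 2.3 3.9
   vertex 3.2 1.0 3.2
  endloop
 endfacet
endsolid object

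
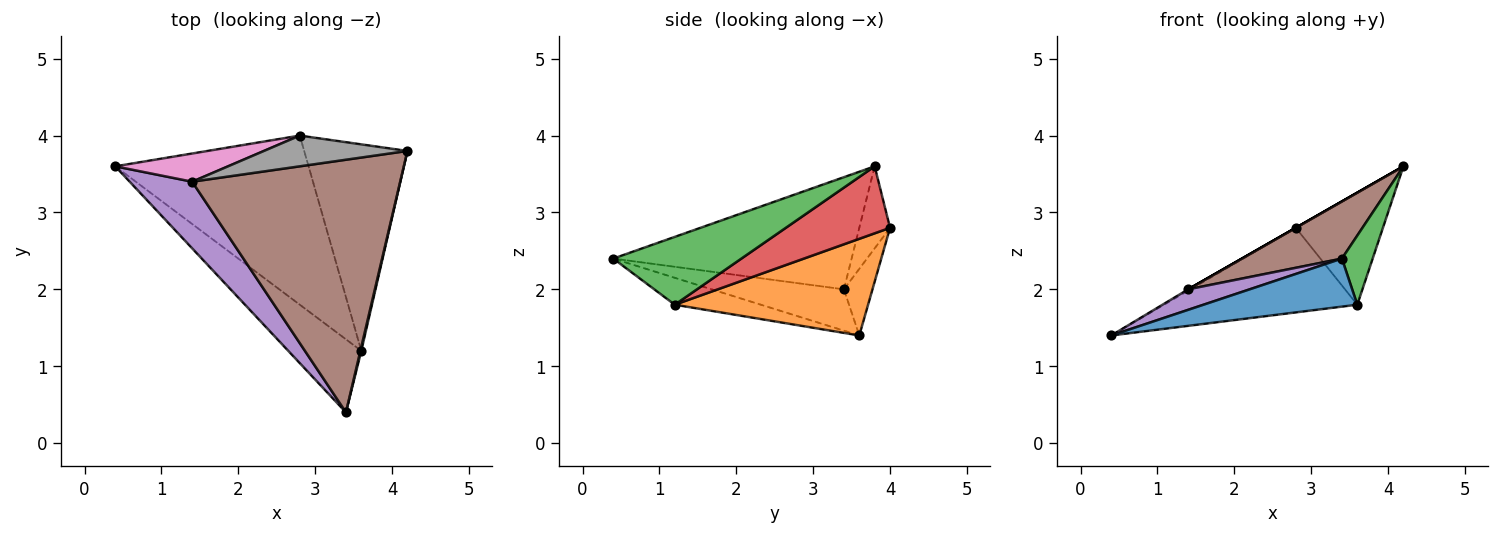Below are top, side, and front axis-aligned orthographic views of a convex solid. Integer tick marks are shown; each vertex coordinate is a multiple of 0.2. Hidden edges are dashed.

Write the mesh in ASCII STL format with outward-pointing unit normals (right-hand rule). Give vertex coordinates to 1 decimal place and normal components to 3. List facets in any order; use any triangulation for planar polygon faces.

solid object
 facet normal -0.294 -0.525 -0.798
  outer loop
   vertex 3.6 1.2 1.8
   vertex 3.4 0.4 2.4
   vertex 0.4 3.6 1.4
  endloop
 endfacet
 facet normal 0.408 0.408 -0.816
  outer loop
   vertex 3.6 1.2 1.8
   vertex 0.4 3.6 1.4
   vertex 2.8 4.0 2.8
  endloop
 endfacet
 facet normal 0.972 -0.233 0.013
  outer loop
   vertex 3.6 1.2 1.8
   vertex 4.2 3.8 3.6
   vertex 3.4 0.4 2.4
  endloop
 endfacet
 facet normal 0.495 0.414 -0.763
  outer loop
   vertex 3.6 1.2 1.8
   vertex 2.8 4.0 2.8
   vertex 4.2 3.8 3.6
  endloop
 endfacet
 facet normal -0.534 -0.249 0.808
  outer loop
   vertex 1.4 3.4 2.0
   vertex 0.4 3.6 1.4
   vertex 3.4 0.4 2.4
  endloop
 endfacet
 facet normal -0.465 -0.195 0.863
  outer loop
   vertex 1.4 3.4 2.0
   vertex 3.4 0.4 2.4
   vertex 4.2 3.8 3.6
  endloop
 endfacet
 facet normal -0.508 0.039 0.860
  outer loop
   vertex 1.4 3.4 2.0
   vertex 2.8 4.0 2.8
   vertex 0.4 3.6 1.4
  endloop
 endfacet
 facet normal -0.496 0.000 0.868
  outer loop
   vertex 1.4 3.4 2.0
   vertex 4.2 3.8 3.6
   vertex 2.8 4.0 2.8
  endloop
 endfacet
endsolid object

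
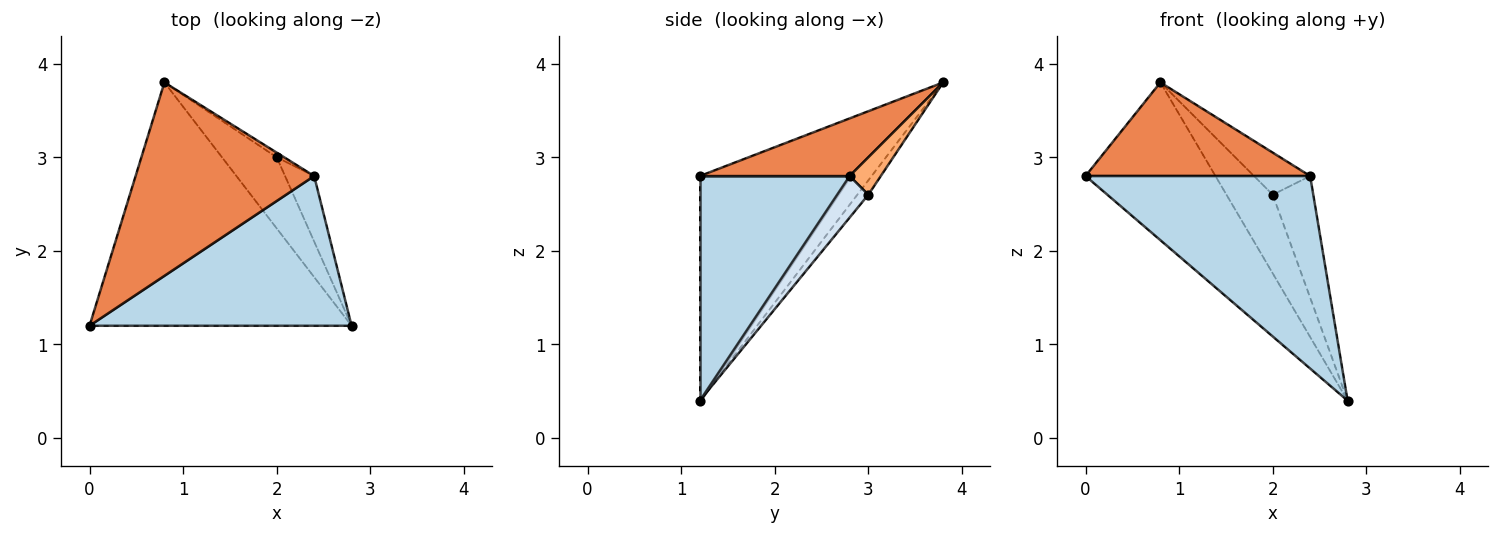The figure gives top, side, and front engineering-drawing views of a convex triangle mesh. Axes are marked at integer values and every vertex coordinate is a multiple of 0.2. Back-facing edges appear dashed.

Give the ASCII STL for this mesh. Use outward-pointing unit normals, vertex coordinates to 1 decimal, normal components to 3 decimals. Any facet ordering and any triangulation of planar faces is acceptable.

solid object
 facet normal -0.584 0.442 -0.681
  outer loop
   vertex 0.8 3.8 3.8
   vertex 2.8 1.2 0.4
   vertex 0.0 1.2 2.8
  endloop
 endfacet
 facet normal -0.174 0.730 -0.661
  outer loop
   vertex 2.0 3.0 2.6
   vertex 2.8 1.2 0.4
   vertex 0.8 3.8 3.8
  endloop
 endfacet
 facet normal 0.466 -0.699 0.543
  outer loop
   vertex 2.4 2.8 2.8
   vertex 0.0 1.2 2.8
   vertex 2.8 1.2 0.4
  endloop
 endfacet
 facet normal 0.561 0.729 -0.393
  outer loop
   vertex 2.4 2.8 2.8
   vertex 2.8 1.2 0.4
   vertex 2.0 3.0 2.6
  endloop
 endfacet
 facet normal 0.279 -0.418 0.864
  outer loop
   vertex 2.4 2.8 2.8
   vertex 0.8 3.8 3.8
   vertex 0.0 1.2 2.8
  endloop
 endfacet
 facet normal 0.483 0.870 -0.097
  outer loop
   vertex 2.4 2.8 2.8
   vertex 2.0 3.0 2.6
   vertex 0.8 3.8 3.8
  endloop
 endfacet
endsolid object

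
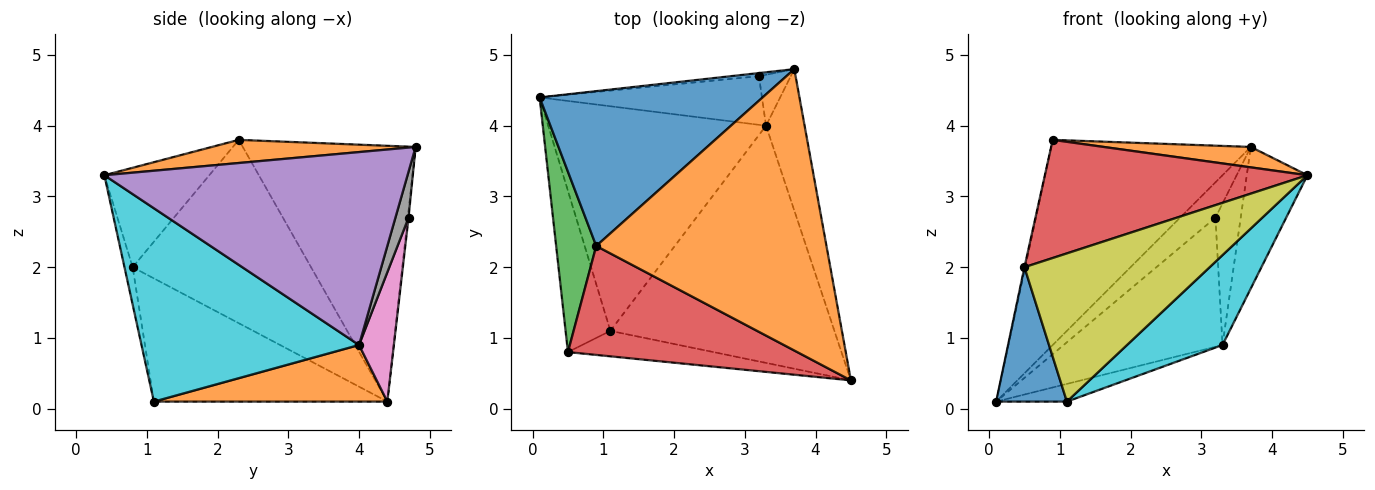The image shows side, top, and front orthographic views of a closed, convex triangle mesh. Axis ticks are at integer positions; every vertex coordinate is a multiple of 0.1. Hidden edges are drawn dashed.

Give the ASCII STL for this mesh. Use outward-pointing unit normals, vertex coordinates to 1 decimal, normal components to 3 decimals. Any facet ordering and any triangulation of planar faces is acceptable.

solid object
 facet normal -0.569 0.657 0.496
  outer loop
   vertex 0.9 2.3 3.8
   vertex 3.7 4.8 3.7
   vertex 0.1 4.4 0.1
  endloop
 endfacet
 facet normal 0.100 -0.072 0.992
  outer loop
   vertex 0.9 2.3 3.8
   vertex 4.5 0.4 3.3
   vertex 3.7 4.8 3.7
  endloop
 endfacet
 facet normal -0.977 0.004 0.214
  outer loop
   vertex 0.5 0.8 2.0
   vertex 0.9 2.3 3.8
   vertex 0.1 4.4 0.1
  endloop
 endfacet
 facet normal -0.282 -0.705 0.650
  outer loop
   vertex 0.5 0.8 2.0
   vertex 4.5 0.4 3.3
   vertex 0.9 2.3 3.8
  endloop
 endfacet
 facet normal 0.962 0.192 -0.192
  outer loop
   vertex 3.3 4.0 0.9
   vertex 3.7 4.8 3.7
   vertex 4.5 0.4 3.3
  endloop
 endfacet
 facet normal -0.022 0.996 -0.089
  outer loop
   vertex 3.2 4.7 2.7
   vertex 0.1 4.4 0.1
   vertex 3.7 4.8 3.7
  endloop
 endfacet
 facet normal 0.201 0.917 -0.345
  outer loop
   vertex 3.2 4.7 2.7
   vertex 3.3 4.0 0.9
   vertex 0.1 4.4 0.1
  endloop
 endfacet
 facet normal 0.439 0.845 -0.304
  outer loop
   vertex 3.2 4.7 2.7
   vertex 3.7 4.8 3.7
   vertex 3.3 4.0 0.9
  endloop
 endfacet
 facet normal -0.043 -0.985 -0.169
  outer loop
   vertex 1.1 1.1 0.1
   vertex 4.5 0.4 3.3
   vertex 0.5 0.8 2.0
  endloop
 endfacet
 facet normal 0.628 -0.276 -0.728
  outer loop
   vertex 1.1 1.1 0.1
   vertex 3.3 4.0 0.9
   vertex 4.5 0.4 3.3
  endloop
 endfacet
 facet normal -0.904 -0.274 -0.329
  outer loop
   vertex 1.1 1.1 0.1
   vertex 0.5 0.8 2.0
   vertex 0.1 4.4 0.1
  endloop
 endfacet
 facet normal 0.251 0.076 -0.965
  outer loop
   vertex 1.1 1.1 0.1
   vertex 0.1 4.4 0.1
   vertex 3.3 4.0 0.9
  endloop
 endfacet
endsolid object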